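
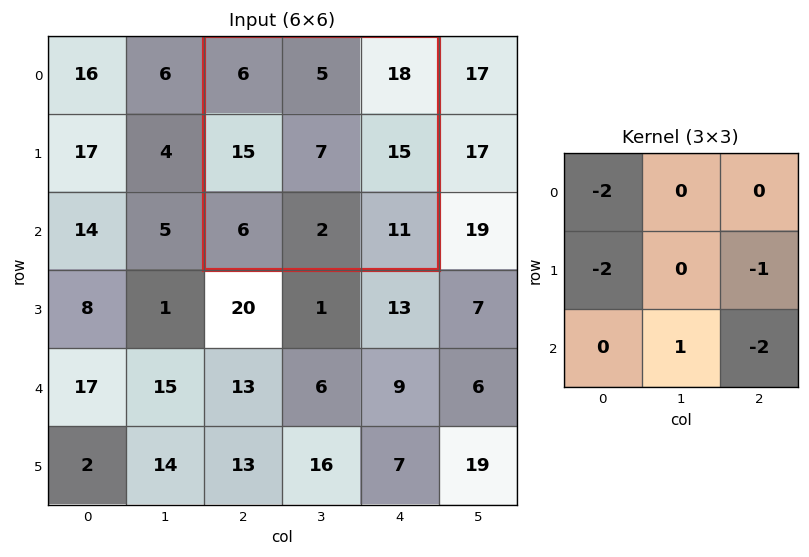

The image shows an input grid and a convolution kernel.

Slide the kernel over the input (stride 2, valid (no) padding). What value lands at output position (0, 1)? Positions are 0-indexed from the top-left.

The receptive field on the input at this output position is [6 5 18 / 15 7 15 / 6 2 11]. Elementwise product with the kernel and sum: 6·-2 + 15·-2 + 15·-1 + 2·1 + 11·-2.

-77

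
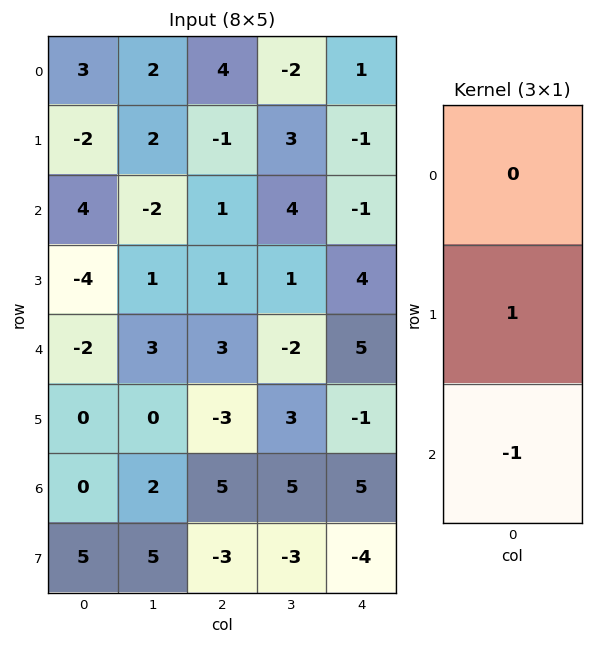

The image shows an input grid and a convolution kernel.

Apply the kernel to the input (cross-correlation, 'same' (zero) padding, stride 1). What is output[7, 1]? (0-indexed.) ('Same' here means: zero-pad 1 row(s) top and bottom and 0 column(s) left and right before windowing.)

5

The receptive field on the zero-padded input at this output position is [2 / 5 / 0]. Elementwise product with the kernel and sum: 5·1 + 0·-1.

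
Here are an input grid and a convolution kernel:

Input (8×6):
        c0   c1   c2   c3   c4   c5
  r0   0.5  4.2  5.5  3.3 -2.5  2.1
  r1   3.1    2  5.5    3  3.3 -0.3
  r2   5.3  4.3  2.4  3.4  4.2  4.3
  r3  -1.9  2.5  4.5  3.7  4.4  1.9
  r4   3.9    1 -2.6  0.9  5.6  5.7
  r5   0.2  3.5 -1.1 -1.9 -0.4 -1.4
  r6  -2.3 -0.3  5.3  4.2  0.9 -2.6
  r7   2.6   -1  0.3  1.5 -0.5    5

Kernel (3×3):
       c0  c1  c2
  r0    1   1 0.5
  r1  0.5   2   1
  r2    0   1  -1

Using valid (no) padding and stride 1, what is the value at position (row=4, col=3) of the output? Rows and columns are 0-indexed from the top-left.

9.7

The receptive field on the input at this output position is [0.9 5.6 5.7 / -1.9 -0.4 -1.4 / 4.2 0.9 -2.6]. Elementwise product with the kernel and sum: 0.9·1 + 5.6·1 + 5.7·0.5 + -1.9·0.5 + -0.4·2 + -1.4·1 + 0.9·1 + -2.6·-1.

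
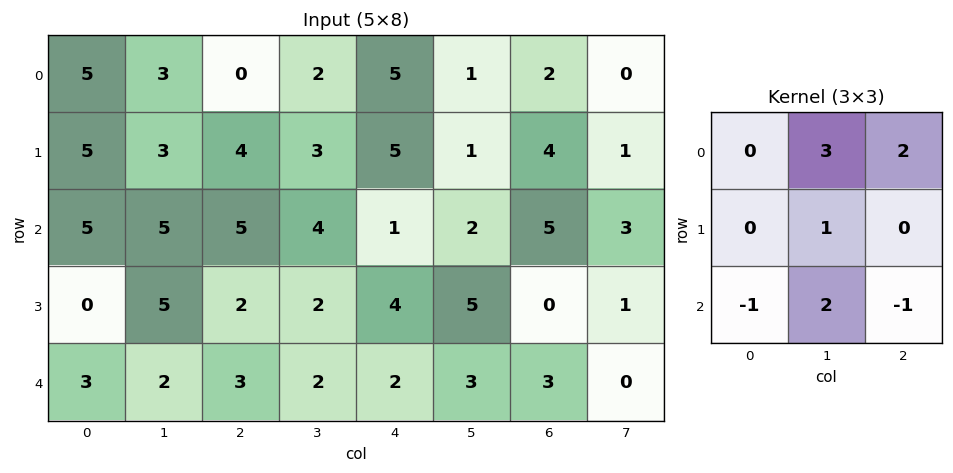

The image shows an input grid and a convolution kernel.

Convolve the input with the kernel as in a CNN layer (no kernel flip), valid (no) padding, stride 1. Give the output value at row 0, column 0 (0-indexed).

The receptive field on the input at this output position is [5 3 0 / 5 3 4 / 5 5 5]. Elementwise product with the kernel and sum: 3·3 + 0·2 + 3·1 + 5·-1 + 5·2 + 5·-1.

12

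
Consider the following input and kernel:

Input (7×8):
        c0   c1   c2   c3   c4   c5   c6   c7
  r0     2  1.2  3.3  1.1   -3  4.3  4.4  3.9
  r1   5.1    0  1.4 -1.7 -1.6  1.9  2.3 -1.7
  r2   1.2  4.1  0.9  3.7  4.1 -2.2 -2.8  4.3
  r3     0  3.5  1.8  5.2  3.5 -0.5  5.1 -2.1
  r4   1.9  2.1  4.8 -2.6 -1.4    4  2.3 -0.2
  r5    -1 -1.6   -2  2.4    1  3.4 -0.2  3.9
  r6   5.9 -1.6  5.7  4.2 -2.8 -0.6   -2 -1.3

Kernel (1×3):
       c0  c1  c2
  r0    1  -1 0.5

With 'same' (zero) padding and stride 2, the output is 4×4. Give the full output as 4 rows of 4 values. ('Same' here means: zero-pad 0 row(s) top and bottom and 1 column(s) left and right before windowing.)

Output[0,0]: The receptive field on the zero-padded input at this output position is [0 2 1.2]. Elementwise product with the kernel and sum: 0·1 + 2·-1 + 1.2·0.5.

-1.4 -1.55 6.25 1.85
0.85 5.05 -1.5 2.75
-0.85 -4 0.8 1.6
-6.7 -5.2 6.7 0.75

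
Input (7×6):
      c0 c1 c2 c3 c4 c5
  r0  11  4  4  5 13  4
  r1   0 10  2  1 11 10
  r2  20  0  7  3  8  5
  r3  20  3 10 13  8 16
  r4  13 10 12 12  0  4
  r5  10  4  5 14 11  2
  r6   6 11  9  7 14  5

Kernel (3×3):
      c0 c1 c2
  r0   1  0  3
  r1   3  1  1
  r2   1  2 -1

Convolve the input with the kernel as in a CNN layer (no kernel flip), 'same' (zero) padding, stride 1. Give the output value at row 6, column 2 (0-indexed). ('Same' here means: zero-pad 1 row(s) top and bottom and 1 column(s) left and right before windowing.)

The receptive field on the zero-padded input at this output position is [4 5 14 / 11 9 7 / 0 0 0]. Elementwise product with the kernel and sum: 4·1 + 14·3 + 11·3 + 9·1 + 7·1 + 0·1 + 0·2 + 0·-1.

95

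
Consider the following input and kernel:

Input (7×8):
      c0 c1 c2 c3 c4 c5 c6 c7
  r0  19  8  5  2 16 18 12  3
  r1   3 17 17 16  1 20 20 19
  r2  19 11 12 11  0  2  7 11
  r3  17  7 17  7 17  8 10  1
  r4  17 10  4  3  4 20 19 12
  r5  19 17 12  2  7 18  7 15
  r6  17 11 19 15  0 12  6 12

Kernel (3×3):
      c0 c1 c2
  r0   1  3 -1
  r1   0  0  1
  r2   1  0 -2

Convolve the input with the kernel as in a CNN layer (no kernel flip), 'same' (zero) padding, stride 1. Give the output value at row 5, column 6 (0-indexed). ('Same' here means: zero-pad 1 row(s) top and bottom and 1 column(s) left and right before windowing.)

68

The receptive field on the zero-padded input at this output position is [20 19 12 / 18 7 15 / 12 6 12]. Elementwise product with the kernel and sum: 20·1 + 19·3 + 12·-1 + 15·1 + 12·1 + 12·-2.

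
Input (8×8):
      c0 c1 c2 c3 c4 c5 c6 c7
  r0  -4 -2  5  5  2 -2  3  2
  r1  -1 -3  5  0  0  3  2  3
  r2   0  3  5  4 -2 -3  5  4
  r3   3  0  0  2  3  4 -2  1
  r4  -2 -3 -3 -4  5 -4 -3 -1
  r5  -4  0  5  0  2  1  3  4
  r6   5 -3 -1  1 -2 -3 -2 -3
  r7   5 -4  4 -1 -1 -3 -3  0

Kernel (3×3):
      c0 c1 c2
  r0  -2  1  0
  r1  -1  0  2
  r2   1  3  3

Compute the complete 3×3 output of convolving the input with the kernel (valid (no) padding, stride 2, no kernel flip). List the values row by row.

Output[0,0]: The receptive field on the input at this output position is [-4 -2 5 / -1 -3 5 / 0 3 5]. Elementwise product with the kernel and sum: -4·-2 + -2·1 + -1·-1 + 5·2 + 0·1 + 3·3 + 5·3.

41 1 2
-20 0 -22
8 -3 -27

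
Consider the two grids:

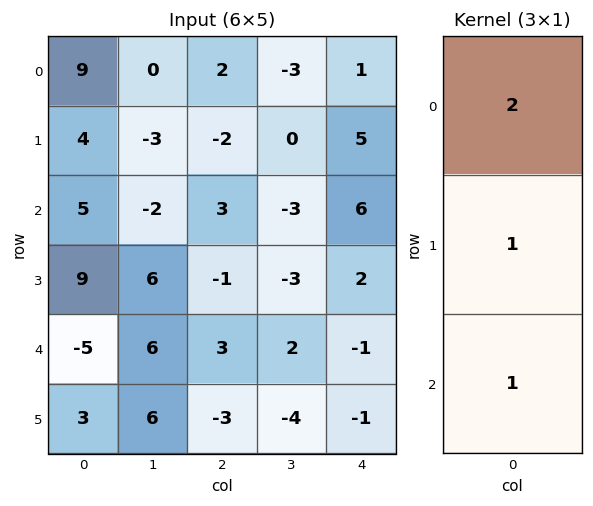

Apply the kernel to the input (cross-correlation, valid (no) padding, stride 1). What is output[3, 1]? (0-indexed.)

The receptive field on the input at this output position is [6 / 6 / 6]. Elementwise product with the kernel and sum: 6·2 + 6·1 + 6·1.

24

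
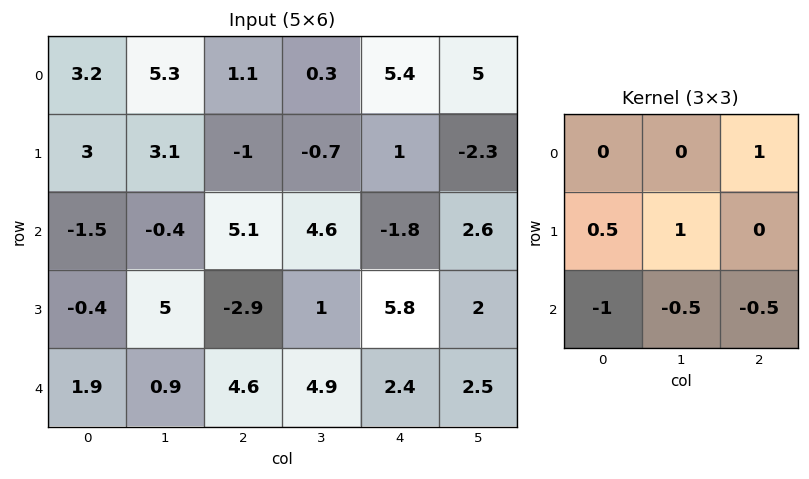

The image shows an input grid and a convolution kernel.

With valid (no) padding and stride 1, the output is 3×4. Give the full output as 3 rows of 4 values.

Output[0,0]: The receptive field on the input at this output position is [3.2 5.3 1.1 / 3 3.1 -1 / -1.5 -0.4 5.1]. Elementwise product with the kernel and sum: 1.1·1 + 3·0.5 + 3.1·1 + -1.5·-1 + -0.4·-0.5 + 5.1·-0.5.

4.85 -3.6 -2.3 0.65
-2.8 0.15 7.65 -6.7
5.25 -1.45 -10.5 1.55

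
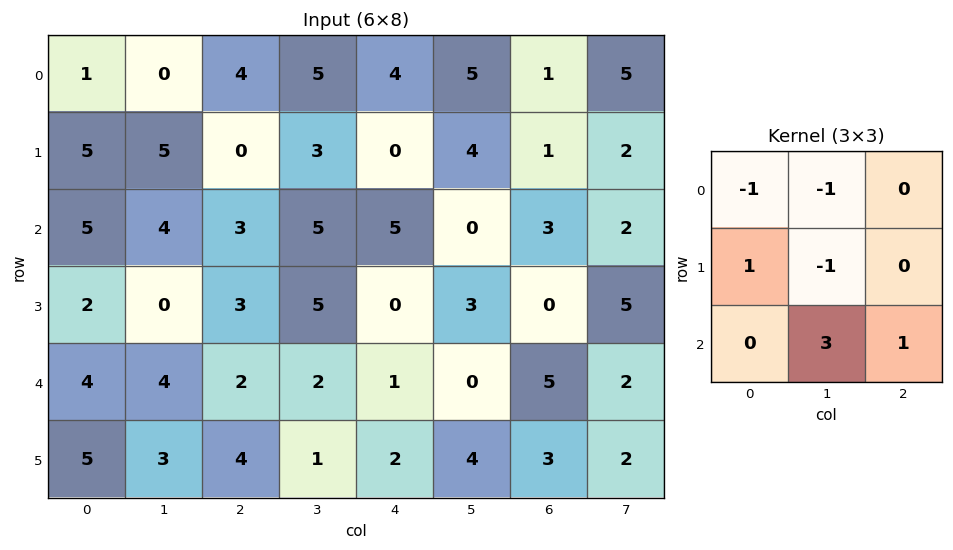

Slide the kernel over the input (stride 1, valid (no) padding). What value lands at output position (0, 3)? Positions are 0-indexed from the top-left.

9

The receptive field on the input at this output position is [5 4 5 / 3 0 4 / 5 5 0]. Elementwise product with the kernel and sum: 5·-1 + 4·-1 + 3·1 + 0·-1 + 5·3 + 0·1.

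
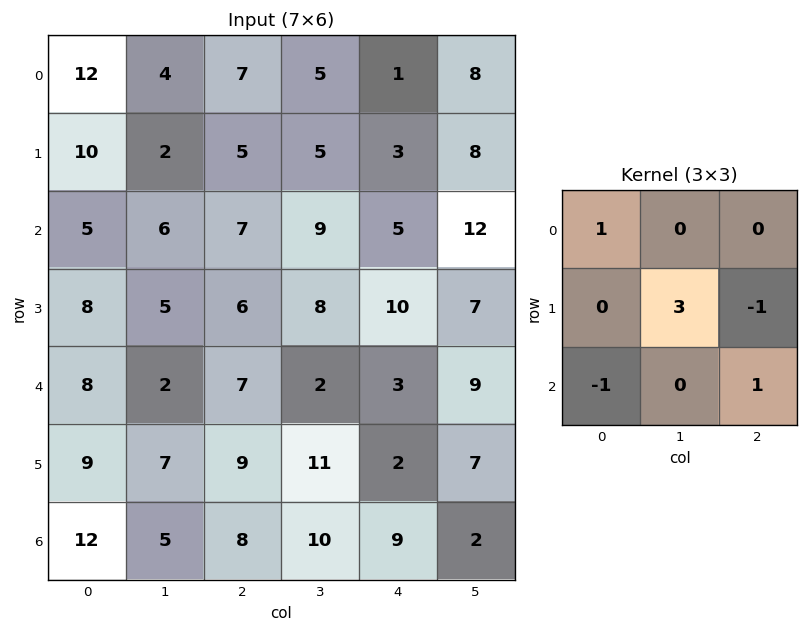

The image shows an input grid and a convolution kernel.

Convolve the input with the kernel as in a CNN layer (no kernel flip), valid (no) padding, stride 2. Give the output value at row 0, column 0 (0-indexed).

The receptive field on the input at this output position is [12 4 7 / 10 2 5 / 5 6 7]. Elementwise product with the kernel and sum: 12·1 + 2·3 + 5·-1 + 5·-1 + 7·1.

15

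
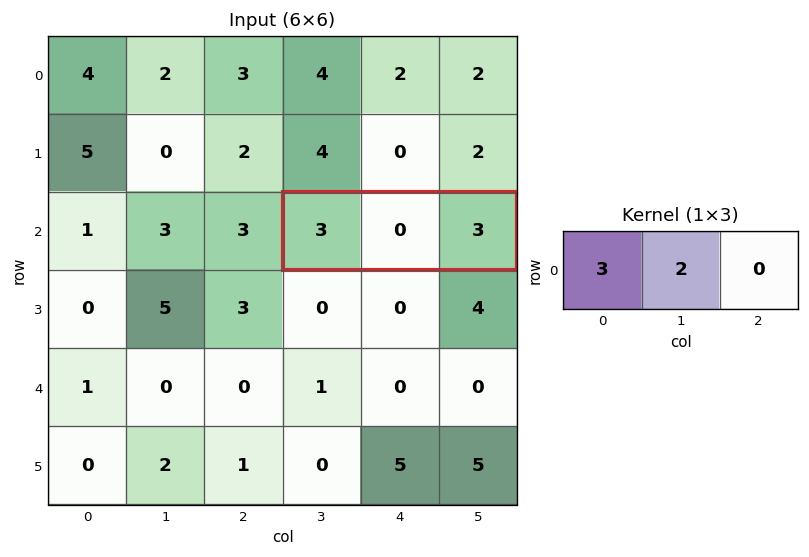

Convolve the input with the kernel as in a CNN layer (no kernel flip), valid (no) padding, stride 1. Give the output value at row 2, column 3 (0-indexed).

9

The receptive field on the input at this output position is [3 0 3]. Elementwise product with the kernel and sum: 3·3 + 0·2.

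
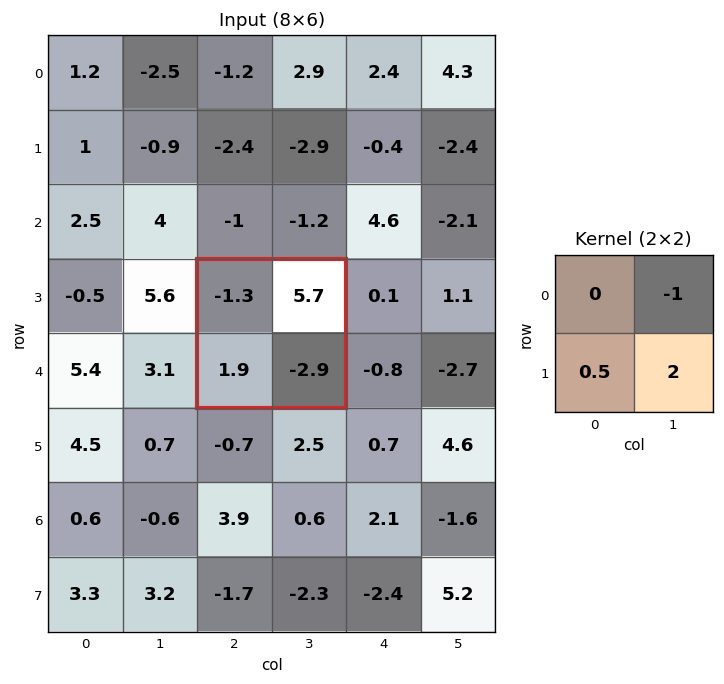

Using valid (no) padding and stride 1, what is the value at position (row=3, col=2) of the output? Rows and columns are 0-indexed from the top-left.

-10.55

The receptive field on the input at this output position is [-1.3 5.7 / 1.9 -2.9]. Elementwise product with the kernel and sum: 5.7·-1 + 1.9·0.5 + -2.9·2.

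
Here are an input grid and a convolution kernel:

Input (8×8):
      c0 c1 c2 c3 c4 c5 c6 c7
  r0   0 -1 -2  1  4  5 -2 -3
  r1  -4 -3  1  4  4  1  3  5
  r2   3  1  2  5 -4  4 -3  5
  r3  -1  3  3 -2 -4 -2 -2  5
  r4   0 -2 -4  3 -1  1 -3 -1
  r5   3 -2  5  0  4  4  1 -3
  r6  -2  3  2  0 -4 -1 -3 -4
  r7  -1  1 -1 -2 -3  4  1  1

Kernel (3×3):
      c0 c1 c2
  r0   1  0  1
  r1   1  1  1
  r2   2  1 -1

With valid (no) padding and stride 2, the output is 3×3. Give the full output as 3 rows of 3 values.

-3 24 9
12 -9 -13
-1 12 -1

Output[0,0]: The receptive field on the input at this output position is [0 -1 -2 / -4 -3 1 / 3 1 2]. Elementwise product with the kernel and sum: 0·1 + -2·1 + -4·1 + -3·1 + 1·1 + 3·2 + 1·1 + 2·-1.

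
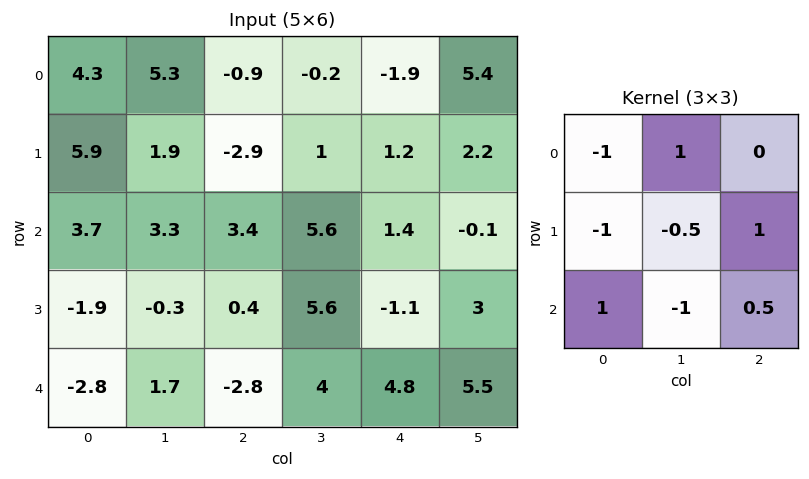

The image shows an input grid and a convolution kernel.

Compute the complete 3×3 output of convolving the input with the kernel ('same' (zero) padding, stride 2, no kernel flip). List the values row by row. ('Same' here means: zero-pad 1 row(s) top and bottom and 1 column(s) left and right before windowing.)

Output[0,0]: The receptive field on the zero-padded input at this output position is [0 0 0 / 0 4.3 5.3 / 0 5.9 1.9]. Elementwise product with the kernel and sum: 0·-1 + 0·1 + 0·-1 + 4.3·-0.5 + 5.3·1 + 0·1 + 5.9·-1 + 1.9·0.5.

-1.8 0.25 7.45
9.1 -2.1 2
1.2 4.4 -7.6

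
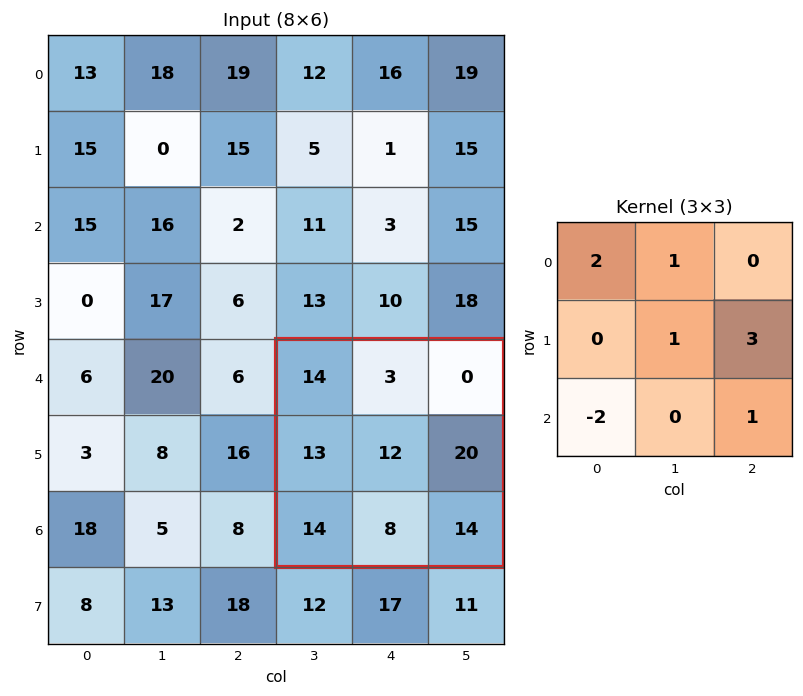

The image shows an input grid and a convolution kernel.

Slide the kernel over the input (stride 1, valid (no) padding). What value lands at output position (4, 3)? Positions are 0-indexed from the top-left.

The receptive field on the input at this output position is [14 3 0 / 13 12 20 / 14 8 14]. Elementwise product with the kernel and sum: 14·2 + 3·1 + 12·1 + 20·3 + 14·-2 + 14·1.

89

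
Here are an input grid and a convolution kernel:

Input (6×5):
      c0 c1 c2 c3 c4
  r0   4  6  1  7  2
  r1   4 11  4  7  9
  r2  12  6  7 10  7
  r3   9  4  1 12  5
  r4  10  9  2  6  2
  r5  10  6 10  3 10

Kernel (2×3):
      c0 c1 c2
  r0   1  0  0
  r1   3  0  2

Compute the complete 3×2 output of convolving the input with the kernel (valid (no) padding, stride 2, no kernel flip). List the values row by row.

24 31
41 20
60 52

Output[0,0]: The receptive field on the input at this output position is [4 6 1 / 4 11 4]. Elementwise product with the kernel and sum: 4·1 + 4·3 + 4·2.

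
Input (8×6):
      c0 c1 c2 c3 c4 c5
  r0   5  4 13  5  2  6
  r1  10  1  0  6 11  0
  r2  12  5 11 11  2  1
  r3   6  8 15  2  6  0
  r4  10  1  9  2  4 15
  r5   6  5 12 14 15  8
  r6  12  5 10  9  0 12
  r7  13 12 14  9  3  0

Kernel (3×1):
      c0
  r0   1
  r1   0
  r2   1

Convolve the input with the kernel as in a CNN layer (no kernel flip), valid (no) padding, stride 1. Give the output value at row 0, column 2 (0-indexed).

24

The receptive field on the input at this output position is [13 / 0 / 11]. Elementwise product with the kernel and sum: 13·1 + 11·1.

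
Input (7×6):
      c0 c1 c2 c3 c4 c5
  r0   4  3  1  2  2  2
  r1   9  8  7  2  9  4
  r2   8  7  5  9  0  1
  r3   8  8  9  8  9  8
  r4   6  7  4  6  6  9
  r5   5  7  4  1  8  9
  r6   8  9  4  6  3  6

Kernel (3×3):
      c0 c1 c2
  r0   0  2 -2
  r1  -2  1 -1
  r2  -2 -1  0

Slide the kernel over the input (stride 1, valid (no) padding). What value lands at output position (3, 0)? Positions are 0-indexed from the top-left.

The receptive field on the input at this output position is [8 8 9 / 6 7 4 / 5 7 4]. Elementwise product with the kernel and sum: 8·2 + 9·-2 + 6·-2 + 7·1 + 4·-1 + 5·-2 + 7·-1.

-28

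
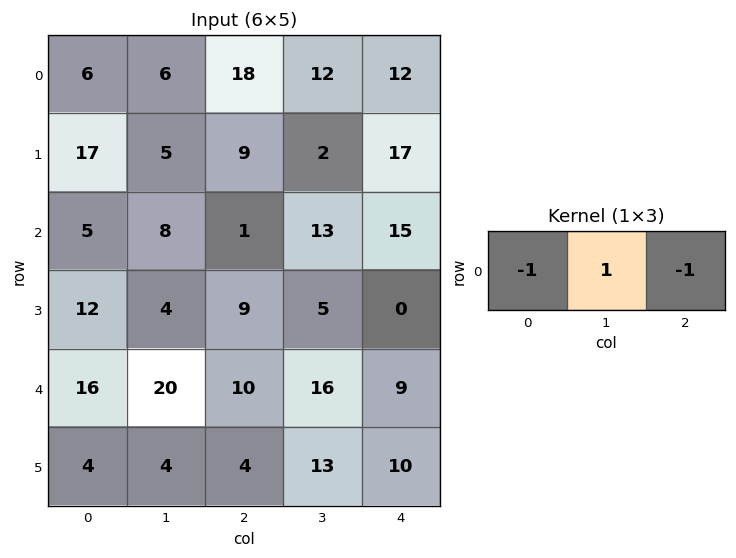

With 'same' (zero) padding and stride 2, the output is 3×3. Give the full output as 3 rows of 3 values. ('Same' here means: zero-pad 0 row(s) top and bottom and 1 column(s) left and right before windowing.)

Output[0,0]: The receptive field on the zero-padded input at this output position is [0 6 6]. Elementwise product with the kernel and sum: 0·-1 + 6·1 + 6·-1.

0 0 0
-3 -20 2
-4 -26 -7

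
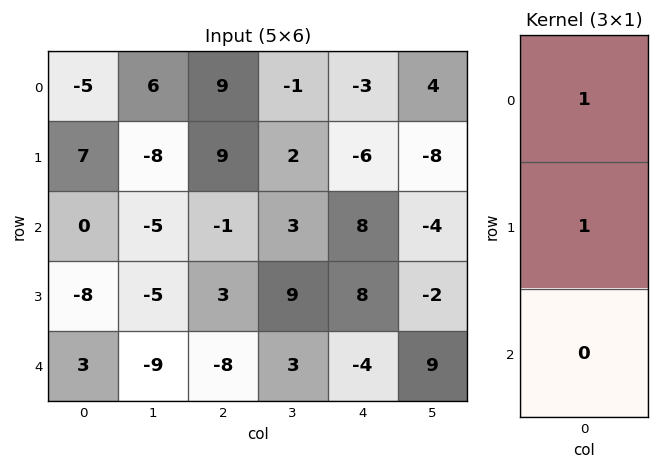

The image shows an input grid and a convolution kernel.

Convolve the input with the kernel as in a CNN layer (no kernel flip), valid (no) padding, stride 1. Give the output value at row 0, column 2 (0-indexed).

18

The receptive field on the input at this output position is [9 / 9 / -1]. Elementwise product with the kernel and sum: 9·1 + 9·1.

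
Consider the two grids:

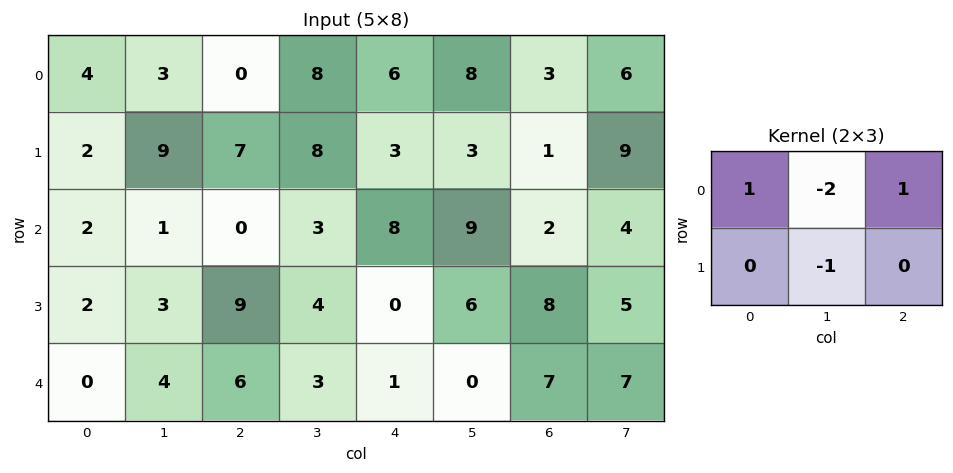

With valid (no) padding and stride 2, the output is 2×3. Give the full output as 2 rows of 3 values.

Output[0,0]: The receptive field on the input at this output position is [4 3 0 / 2 9 7]. Elementwise product with the kernel and sum: 4·1 + 3·-2 + 0·1 + 9·-1.
Output[0,1]: The receptive field on the input at this output position is [0 8 6 / 7 8 3]. Elementwise product with the kernel and sum: 0·1 + 8·-2 + 6·1 + 8·-1.

-11 -18 -10
-3 -2 -14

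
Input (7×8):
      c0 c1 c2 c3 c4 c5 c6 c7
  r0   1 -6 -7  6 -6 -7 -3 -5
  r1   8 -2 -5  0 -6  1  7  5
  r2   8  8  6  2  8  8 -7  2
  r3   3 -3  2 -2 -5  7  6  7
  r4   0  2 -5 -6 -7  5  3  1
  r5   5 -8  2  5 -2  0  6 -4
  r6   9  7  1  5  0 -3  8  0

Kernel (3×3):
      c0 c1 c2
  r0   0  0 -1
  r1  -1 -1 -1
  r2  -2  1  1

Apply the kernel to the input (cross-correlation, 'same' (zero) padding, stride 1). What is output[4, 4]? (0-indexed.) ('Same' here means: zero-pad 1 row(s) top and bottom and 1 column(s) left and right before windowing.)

-11

The receptive field on the zero-padded input at this output position is [-2 -5 7 / -6 -7 5 / 5 -2 0]. Elementwise product with the kernel and sum: 7·-1 + -6·-1 + -7·-1 + 5·-1 + 5·-2 + -2·1 + 0·1.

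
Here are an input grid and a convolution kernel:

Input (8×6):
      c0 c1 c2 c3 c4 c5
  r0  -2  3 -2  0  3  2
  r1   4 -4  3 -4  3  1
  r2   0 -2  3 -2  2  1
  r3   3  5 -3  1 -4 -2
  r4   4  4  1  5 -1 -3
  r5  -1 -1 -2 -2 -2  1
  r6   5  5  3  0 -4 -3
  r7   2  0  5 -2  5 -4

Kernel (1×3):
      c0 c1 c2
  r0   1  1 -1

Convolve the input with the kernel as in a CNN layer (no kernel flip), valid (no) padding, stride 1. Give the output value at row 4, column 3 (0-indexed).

7

The receptive field on the input at this output position is [5 -1 -3]. Elementwise product with the kernel and sum: 5·1 + -1·1 + -3·-1.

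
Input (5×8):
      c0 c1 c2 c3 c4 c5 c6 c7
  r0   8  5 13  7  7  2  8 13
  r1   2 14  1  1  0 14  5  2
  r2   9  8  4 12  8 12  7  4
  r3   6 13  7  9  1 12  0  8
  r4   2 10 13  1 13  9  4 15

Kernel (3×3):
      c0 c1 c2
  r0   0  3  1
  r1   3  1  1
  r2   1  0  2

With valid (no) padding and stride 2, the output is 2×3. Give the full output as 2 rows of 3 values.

Output[0,0]: The receptive field on the input at this output position is [8 5 13 / 2 14 1 / 9 8 4]. Elementwise product with the kernel and sum: 5·3 + 13·1 + 2·3 + 14·1 + 1·1 + 9·1 + 4·2.

66 52 55
94 114 79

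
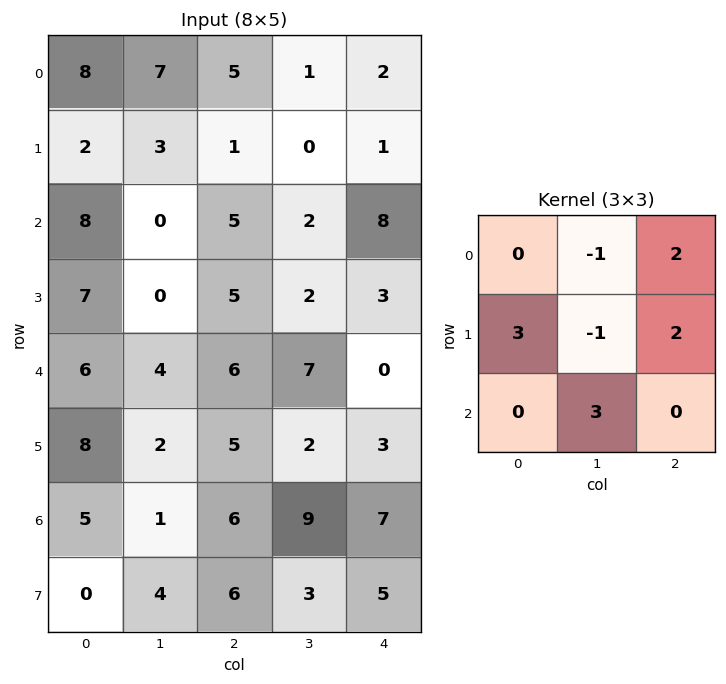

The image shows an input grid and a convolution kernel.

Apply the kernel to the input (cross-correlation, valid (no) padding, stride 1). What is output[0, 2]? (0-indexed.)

14

The receptive field on the input at this output position is [5 1 2 / 1 0 1 / 5 2 8]. Elementwise product with the kernel and sum: 1·-1 + 2·2 + 1·3 + 0·-1 + 1·2 + 2·3.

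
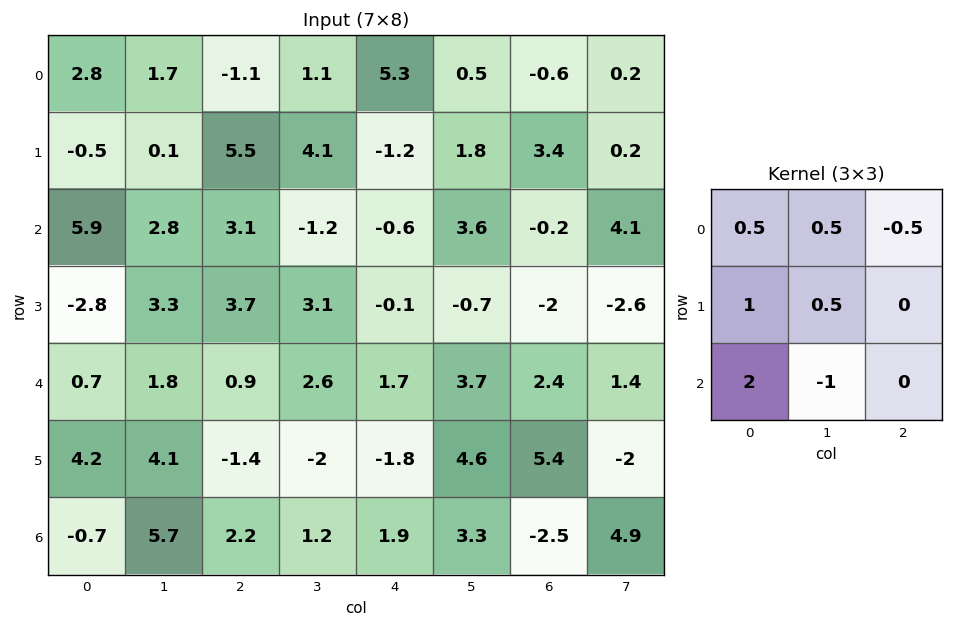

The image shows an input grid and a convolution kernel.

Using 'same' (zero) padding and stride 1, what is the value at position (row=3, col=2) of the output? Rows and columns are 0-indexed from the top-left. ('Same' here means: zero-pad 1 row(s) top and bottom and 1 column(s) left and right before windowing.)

The receptive field on the zero-padded input at this output position is [2.8 3.1 -1.2 / 3.3 3.7 3.1 / 1.8 0.9 2.6]. Elementwise product with the kernel and sum: 2.8·0.5 + 3.1·0.5 + -1.2·-0.5 + 3.3·1 + 3.7·0.5 + 1.8·2 + 0.9·-1.

11.4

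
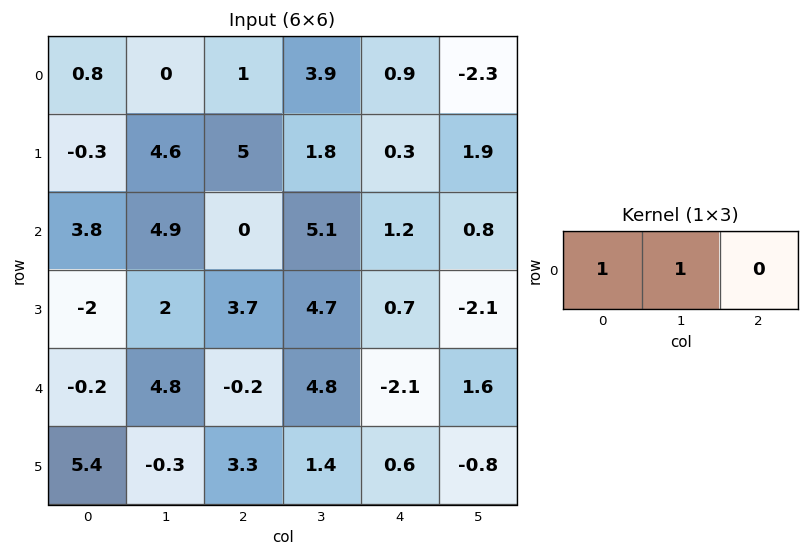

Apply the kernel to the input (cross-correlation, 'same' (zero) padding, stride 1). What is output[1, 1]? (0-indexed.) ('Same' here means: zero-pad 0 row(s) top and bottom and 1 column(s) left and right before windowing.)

The receptive field on the zero-padded input at this output position is [-0.3 4.6 5]. Elementwise product with the kernel and sum: -0.3·1 + 4.6·1.

4.3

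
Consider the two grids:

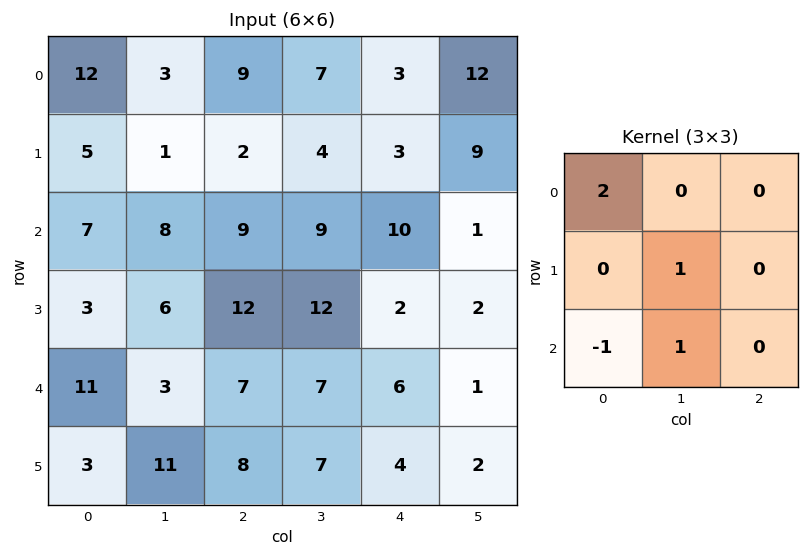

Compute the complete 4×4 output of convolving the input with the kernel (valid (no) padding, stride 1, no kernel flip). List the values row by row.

Output[0,0]: The receptive field on the input at this output position is [12 3 9 / 5 1 2 / 7 8 9]. Elementwise product with the kernel and sum: 12·2 + 1·1 + 7·-1 + 8·1.
Output[0,1]: The receptive field on the input at this output position is [3 9 7 / 1 2 4 / 8 9 9]. Elementwise product with the kernel and sum: 3·2 + 2·1 + 8·-1 + 9·1.

26 9 22 18
21 17 13 8
12 32 30 19
17 16 30 27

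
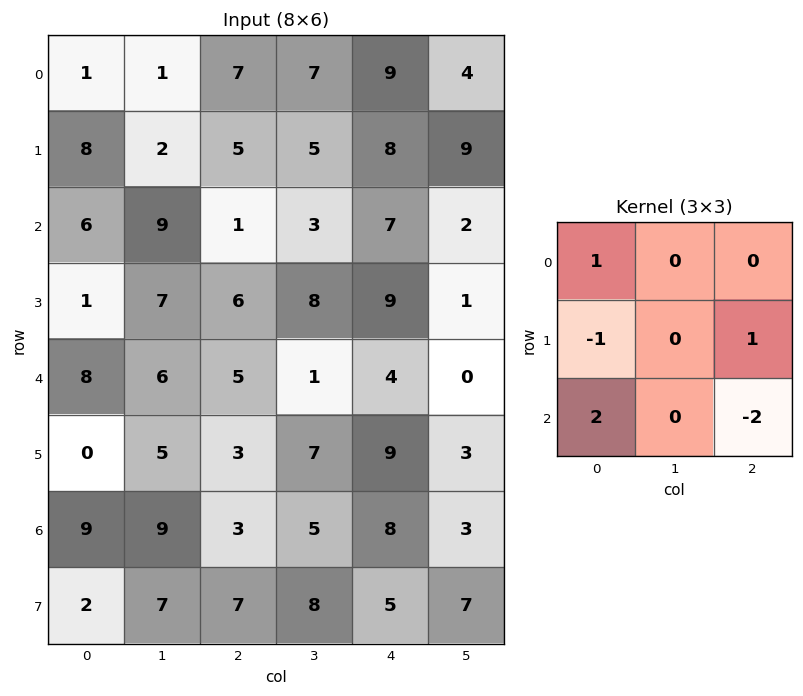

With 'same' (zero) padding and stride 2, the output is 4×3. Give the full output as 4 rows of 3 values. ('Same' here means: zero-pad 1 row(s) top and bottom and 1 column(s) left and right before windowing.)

Output[0,0]: The receptive field on the zero-padded input at this output position is [0 0 0 / 0 1 1 / 0 8 2]. Elementwise product with the kernel and sum: 0·1 + 0·-1 + 1·1 + 0·2 + 2·-2.
Output[0,1]: The receptive field on the zero-padded input at this output position is [0 0 0 / 1 7 7 / 2 5 5]. Elementwise product with the kernel and sum: 0·1 + 1·-1 + 7·1 + 2·2 + 5·-2.

-3 0 -11
-5 -6 18
-4 -2 15
-5 -1 7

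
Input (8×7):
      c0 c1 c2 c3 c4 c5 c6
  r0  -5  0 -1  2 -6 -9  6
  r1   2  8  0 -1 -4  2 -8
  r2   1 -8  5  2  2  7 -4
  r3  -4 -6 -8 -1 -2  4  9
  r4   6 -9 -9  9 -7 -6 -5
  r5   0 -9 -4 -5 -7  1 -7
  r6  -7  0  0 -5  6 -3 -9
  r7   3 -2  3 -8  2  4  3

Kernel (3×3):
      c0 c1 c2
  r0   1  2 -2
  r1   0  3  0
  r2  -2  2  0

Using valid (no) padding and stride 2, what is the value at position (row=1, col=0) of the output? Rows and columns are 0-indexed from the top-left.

-73

The receptive field on the input at this output position is [1 -8 5 / -4 -6 -8 / 6 -9 -9]. Elementwise product with the kernel and sum: 1·1 + -8·2 + 5·-2 + -6·3 + 6·-2 + -9·2.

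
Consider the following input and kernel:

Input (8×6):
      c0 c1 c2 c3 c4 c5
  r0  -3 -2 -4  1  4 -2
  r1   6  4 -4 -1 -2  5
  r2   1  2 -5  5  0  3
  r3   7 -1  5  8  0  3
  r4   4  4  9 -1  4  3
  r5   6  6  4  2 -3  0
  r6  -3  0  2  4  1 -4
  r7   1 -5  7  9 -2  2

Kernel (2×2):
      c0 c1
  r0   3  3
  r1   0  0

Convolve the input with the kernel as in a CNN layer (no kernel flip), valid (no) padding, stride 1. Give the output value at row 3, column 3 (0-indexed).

The receptive field on the input at this output position is [8 0 / -1 4]. Elementwise product with the kernel and sum: 8·3 + 0·3.

24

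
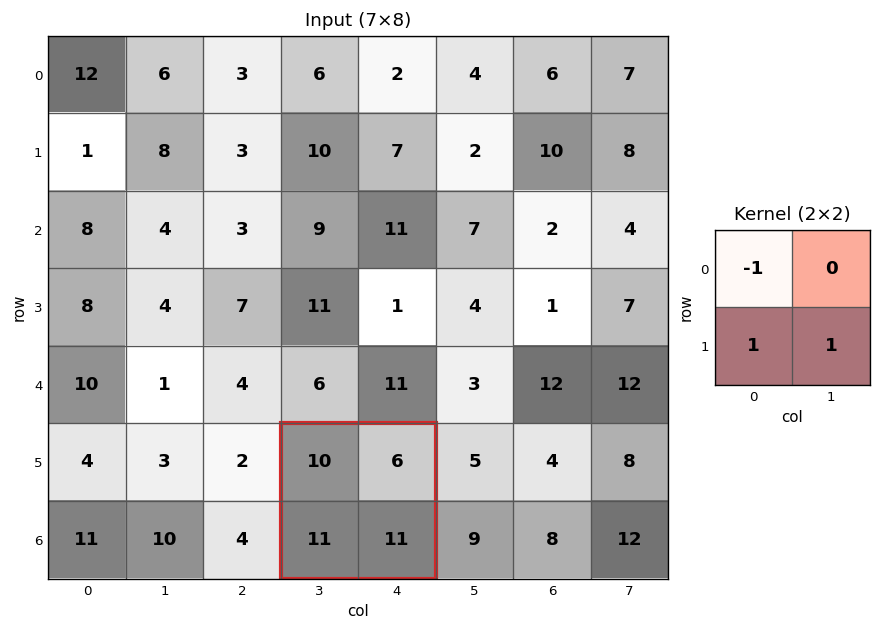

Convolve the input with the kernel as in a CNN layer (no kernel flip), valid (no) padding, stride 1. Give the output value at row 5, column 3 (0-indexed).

The receptive field on the input at this output position is [10 6 / 11 11]. Elementwise product with the kernel and sum: 10·-1 + 11·1 + 11·1.

12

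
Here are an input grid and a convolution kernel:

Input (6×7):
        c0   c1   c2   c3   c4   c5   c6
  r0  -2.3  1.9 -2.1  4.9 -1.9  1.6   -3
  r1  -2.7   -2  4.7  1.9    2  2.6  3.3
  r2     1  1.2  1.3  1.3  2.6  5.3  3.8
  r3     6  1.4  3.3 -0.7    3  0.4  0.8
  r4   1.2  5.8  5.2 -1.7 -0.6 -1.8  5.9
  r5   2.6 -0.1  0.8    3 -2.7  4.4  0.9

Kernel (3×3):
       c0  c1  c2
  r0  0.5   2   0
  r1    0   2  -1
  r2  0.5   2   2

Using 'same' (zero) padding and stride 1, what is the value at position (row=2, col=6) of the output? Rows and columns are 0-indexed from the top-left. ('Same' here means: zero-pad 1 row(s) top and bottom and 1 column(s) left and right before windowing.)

The receptive field on the zero-padded input at this output position is [2.6 3.3 0 / 5.3 3.8 0 / 0.4 0.8 0]. Elementwise product with the kernel and sum: 2.6·0.5 + 3.3·2 + 3.8·2 + 0·-1 + 0.4·0.5 + 0.8·2 + 0·2.

17.3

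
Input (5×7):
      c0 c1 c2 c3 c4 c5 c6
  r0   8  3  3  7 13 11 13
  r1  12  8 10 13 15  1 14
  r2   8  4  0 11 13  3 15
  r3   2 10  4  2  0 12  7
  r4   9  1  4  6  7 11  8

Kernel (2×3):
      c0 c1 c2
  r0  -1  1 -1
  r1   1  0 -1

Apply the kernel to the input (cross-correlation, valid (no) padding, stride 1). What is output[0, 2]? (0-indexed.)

-14

The receptive field on the input at this output position is [3 7 13 / 10 13 15]. Elementwise product with the kernel and sum: 3·-1 + 7·1 + 13·-1 + 10·1 + 15·-1.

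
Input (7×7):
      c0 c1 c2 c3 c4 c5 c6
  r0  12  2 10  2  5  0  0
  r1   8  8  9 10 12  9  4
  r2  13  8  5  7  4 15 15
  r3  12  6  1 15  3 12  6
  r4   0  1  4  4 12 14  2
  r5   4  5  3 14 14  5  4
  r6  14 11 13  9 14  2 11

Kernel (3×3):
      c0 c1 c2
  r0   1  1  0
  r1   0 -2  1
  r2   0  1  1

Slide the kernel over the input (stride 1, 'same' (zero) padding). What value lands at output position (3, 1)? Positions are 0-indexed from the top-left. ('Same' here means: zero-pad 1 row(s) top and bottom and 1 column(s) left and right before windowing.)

15

The receptive field on the zero-padded input at this output position is [13 8 5 / 12 6 1 / 0 1 4]. Elementwise product with the kernel and sum: 13·1 + 8·1 + 6·-2 + 1·1 + 1·1 + 4·1.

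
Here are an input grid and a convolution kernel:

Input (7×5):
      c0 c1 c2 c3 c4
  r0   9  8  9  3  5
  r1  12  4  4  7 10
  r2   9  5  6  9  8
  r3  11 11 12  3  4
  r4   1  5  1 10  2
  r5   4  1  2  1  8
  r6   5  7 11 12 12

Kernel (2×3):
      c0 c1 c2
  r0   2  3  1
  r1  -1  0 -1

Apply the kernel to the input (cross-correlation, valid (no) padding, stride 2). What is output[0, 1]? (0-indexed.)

The receptive field on the input at this output position is [9 3 5 / 4 7 10]. Elementwise product with the kernel and sum: 9·2 + 3·3 + 5·1 + 4·-1 + 10·-1.

18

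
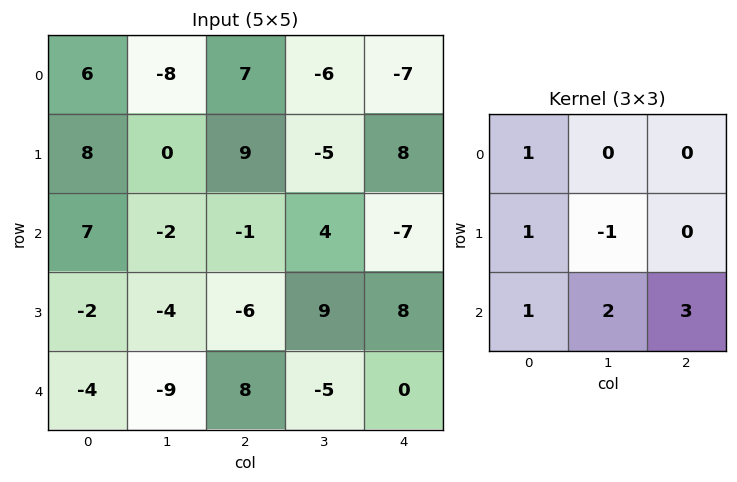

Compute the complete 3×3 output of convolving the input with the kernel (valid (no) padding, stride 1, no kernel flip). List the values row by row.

Output[0,0]: The receptive field on the input at this output position is [6 -8 7 / 8 0 9 / 7 -2 -1]. Elementwise product with the kernel and sum: 6·1 + 8·1 + 0·-1 + 7·1 + -2·2 + -1·3.
Output[0,1]: The receptive field on the input at this output position is [-8 7 -6 / 0 9 -5 / -2 -1 4]. Elementwise product with the kernel and sum: -8·1 + 0·1 + 9·-1 + -2·1 + -1·2 + 4·3.

14 -9 7
-11 10 40
11 -8 -18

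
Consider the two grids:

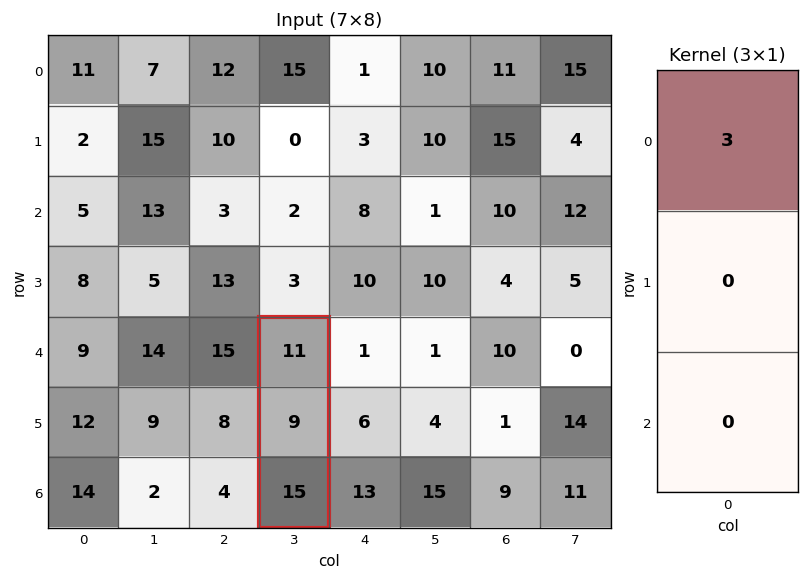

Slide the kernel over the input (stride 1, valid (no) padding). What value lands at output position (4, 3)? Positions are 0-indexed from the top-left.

The receptive field on the input at this output position is [11 / 9 / 15]. Elementwise product with the kernel and sum: 11·3.

33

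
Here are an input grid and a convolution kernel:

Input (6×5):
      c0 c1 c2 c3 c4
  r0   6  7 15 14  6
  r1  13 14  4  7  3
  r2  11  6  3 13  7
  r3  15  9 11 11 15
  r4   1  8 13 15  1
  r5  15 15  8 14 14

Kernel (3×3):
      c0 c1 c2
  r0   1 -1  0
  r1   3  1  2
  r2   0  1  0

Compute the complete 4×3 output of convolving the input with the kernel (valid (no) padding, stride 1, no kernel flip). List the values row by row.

66 55 39
53 68 44
89 76 79
58 73 70

Output[0,0]: The receptive field on the input at this output position is [6 7 15 / 13 14 4 / 11 6 3]. Elementwise product with the kernel and sum: 6·1 + 7·-1 + 13·3 + 14·1 + 4·2 + 6·1.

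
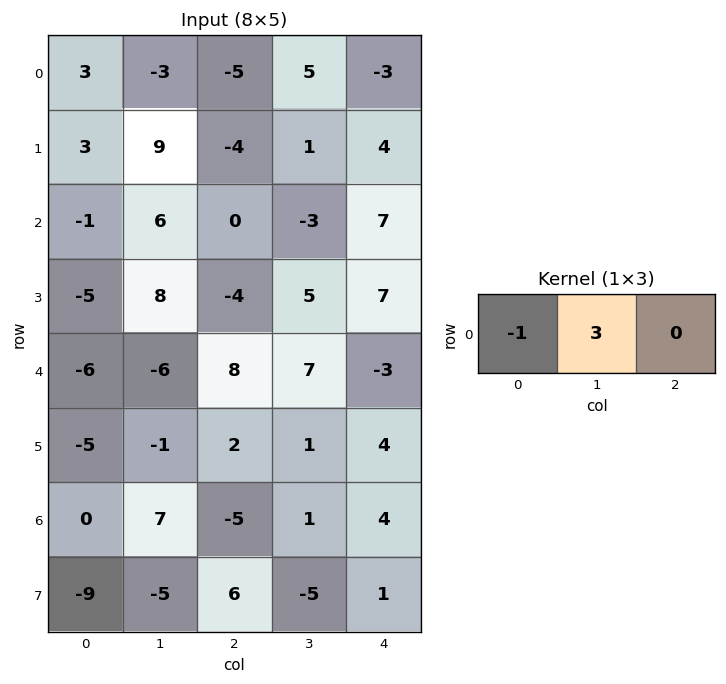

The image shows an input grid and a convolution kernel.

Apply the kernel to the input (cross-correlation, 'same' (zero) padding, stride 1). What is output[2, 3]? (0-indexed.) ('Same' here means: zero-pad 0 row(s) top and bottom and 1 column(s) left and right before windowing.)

-9

The receptive field on the zero-padded input at this output position is [0 -3 7]. Elementwise product with the kernel and sum: 0·-1 + -3·3.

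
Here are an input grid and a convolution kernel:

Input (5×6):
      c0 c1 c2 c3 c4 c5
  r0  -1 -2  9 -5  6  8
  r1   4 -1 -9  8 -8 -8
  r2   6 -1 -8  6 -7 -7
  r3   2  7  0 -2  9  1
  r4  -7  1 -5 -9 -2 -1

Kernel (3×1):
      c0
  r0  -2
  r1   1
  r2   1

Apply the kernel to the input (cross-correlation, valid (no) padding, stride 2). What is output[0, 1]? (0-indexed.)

-35

The receptive field on the input at this output position is [9 / -9 / -8]. Elementwise product with the kernel and sum: 9·-2 + -9·1 + -8·1.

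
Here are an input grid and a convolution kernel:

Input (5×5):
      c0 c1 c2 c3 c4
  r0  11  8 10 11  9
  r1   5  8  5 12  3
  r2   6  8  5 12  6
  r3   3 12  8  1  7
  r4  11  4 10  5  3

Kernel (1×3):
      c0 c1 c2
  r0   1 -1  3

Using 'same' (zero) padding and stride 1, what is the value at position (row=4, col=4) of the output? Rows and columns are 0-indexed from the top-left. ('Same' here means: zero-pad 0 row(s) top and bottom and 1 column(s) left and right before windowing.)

2

The receptive field on the zero-padded input at this output position is [5 3 0]. Elementwise product with the kernel and sum: 5·1 + 3·-1 + 0·3.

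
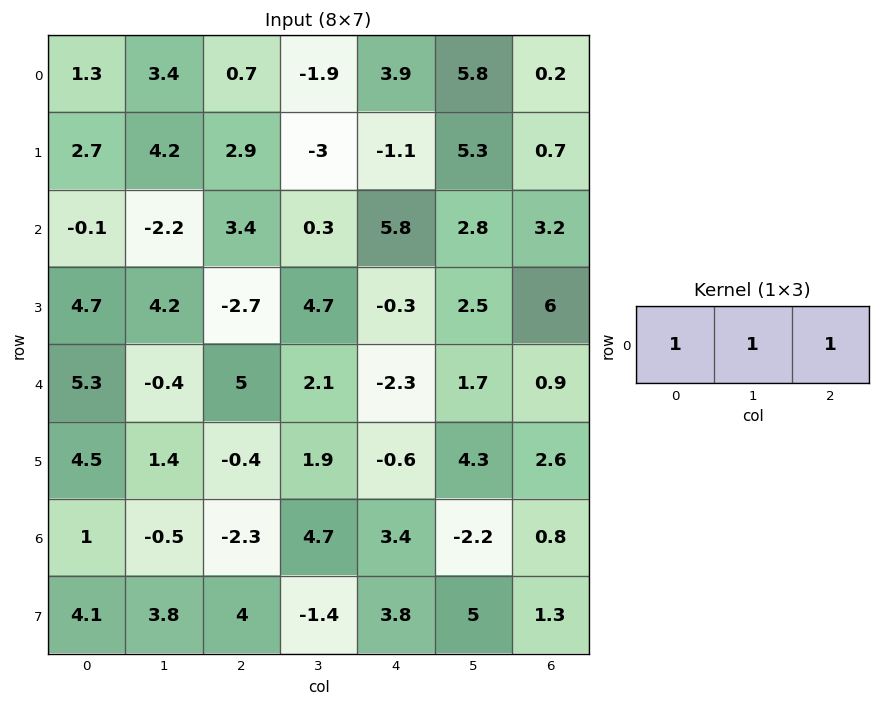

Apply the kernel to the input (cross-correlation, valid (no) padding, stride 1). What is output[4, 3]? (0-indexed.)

The receptive field on the input at this output position is [2.1 -2.3 1.7]. Elementwise product with the kernel and sum: 2.1·1 + -2.3·1 + 1.7·1.

1.5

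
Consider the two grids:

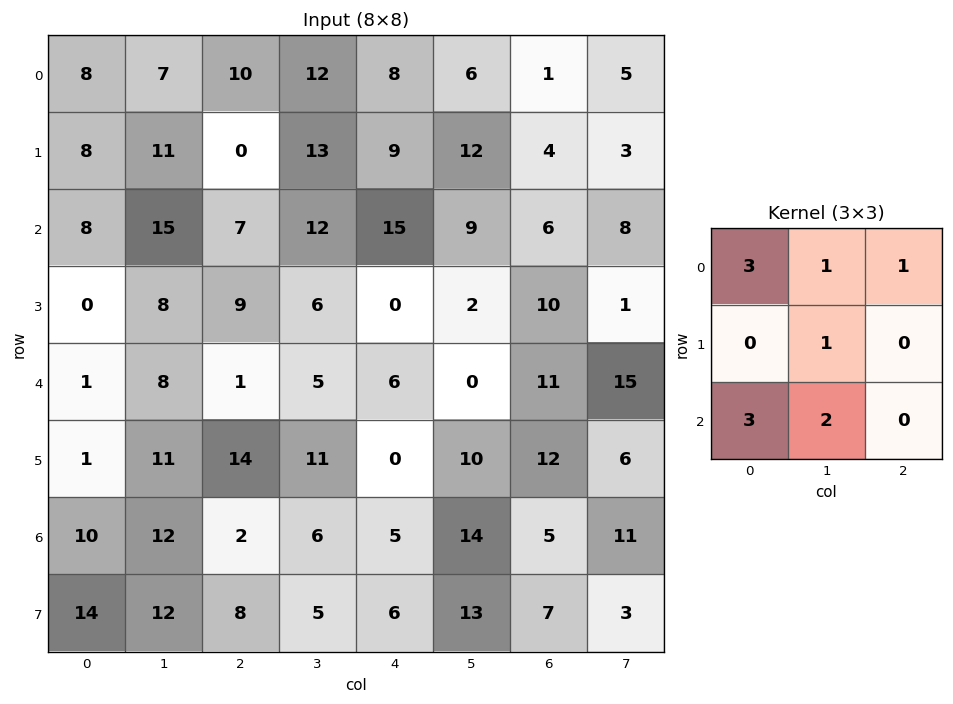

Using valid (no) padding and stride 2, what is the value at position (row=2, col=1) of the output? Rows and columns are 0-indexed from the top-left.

The receptive field on the input at this output position is [1 5 6 / 14 11 0 / 2 6 5]. Elementwise product with the kernel and sum: 1·3 + 5·1 + 6·1 + 11·1 + 2·3 + 6·2.

43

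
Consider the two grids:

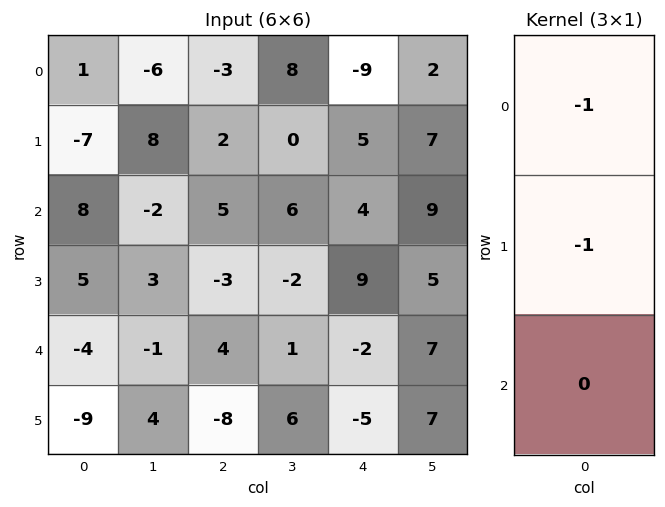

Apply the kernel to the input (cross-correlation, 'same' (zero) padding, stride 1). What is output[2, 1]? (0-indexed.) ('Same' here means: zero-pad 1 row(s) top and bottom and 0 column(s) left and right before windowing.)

The receptive field on the zero-padded input at this output position is [8 / -2 / 3]. Elementwise product with the kernel and sum: 8·-1 + -2·-1.

-6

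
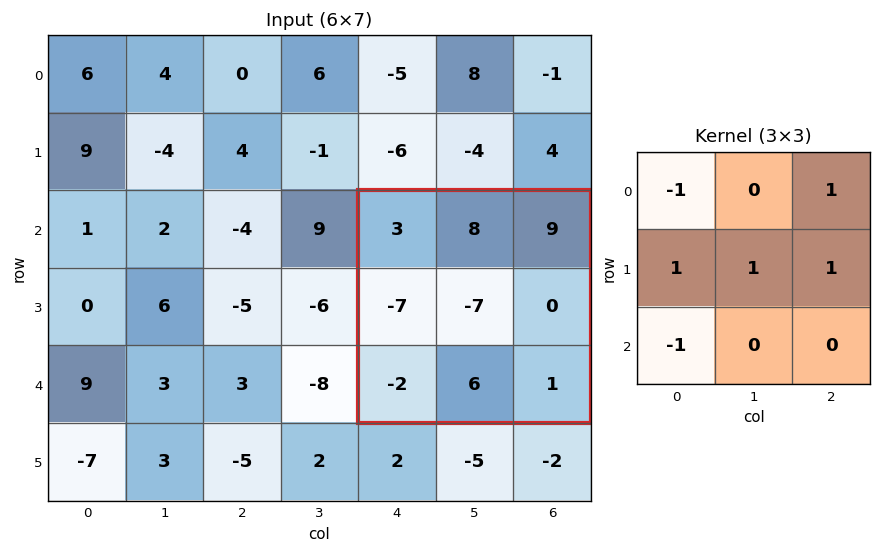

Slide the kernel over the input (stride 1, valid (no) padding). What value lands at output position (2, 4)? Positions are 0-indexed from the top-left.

The receptive field on the input at this output position is [3 8 9 / -7 -7 0 / -2 6 1]. Elementwise product with the kernel and sum: 3·-1 + 9·1 + -7·1 + -7·1 + 0·1 + -2·-1.

-6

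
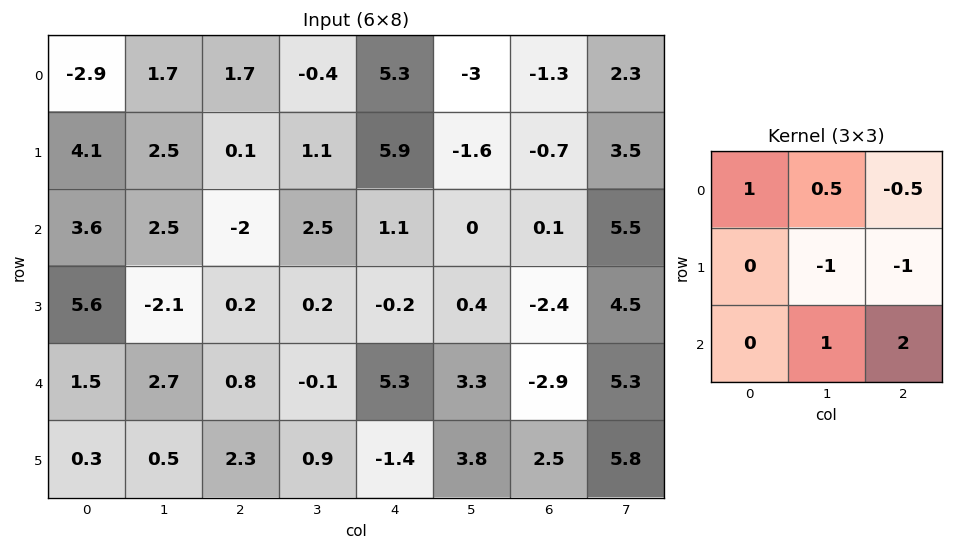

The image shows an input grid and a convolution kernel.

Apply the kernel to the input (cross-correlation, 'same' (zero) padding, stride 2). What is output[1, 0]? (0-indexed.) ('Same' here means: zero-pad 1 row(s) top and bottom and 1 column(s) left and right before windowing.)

The receptive field on the zero-padded input at this output position is [0 4.1 2.5 / 0 3.6 2.5 / 0 5.6 -2.1]. Elementwise product with the kernel and sum: 0·1 + 4.1·0.5 + 2.5·-0.5 + 3.6·-1 + 2.5·-1 + 5.6·1 + -2.1·2.

-3.9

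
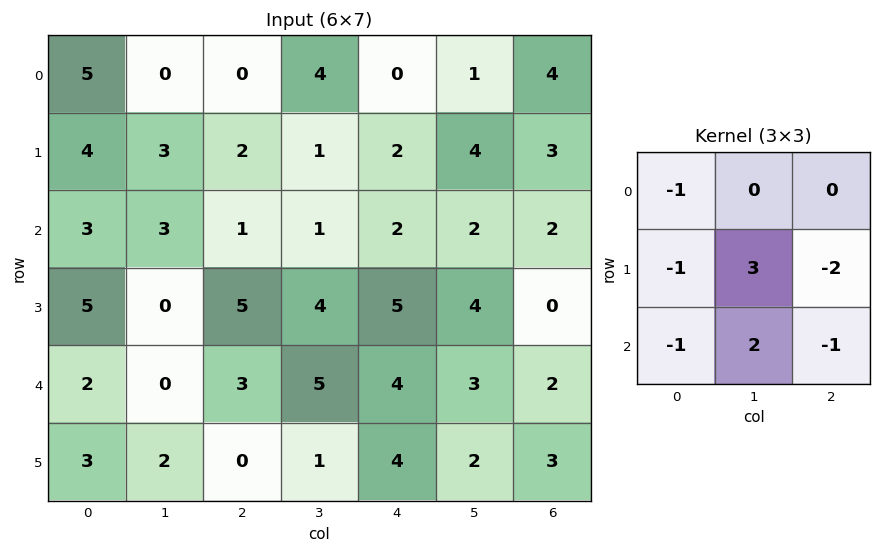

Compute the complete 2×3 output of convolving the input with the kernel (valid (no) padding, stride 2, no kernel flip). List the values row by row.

Output[0,0]: The receptive field on the input at this output position is [5 0 0 / 4 3 2 / 3 3 1]. Elementwise product with the kernel and sum: 5·-1 + 4·-1 + 3·3 + 2·-2 + 3·-1 + 3·2 + 1·-1.

-2 -4 4
-23 -1 5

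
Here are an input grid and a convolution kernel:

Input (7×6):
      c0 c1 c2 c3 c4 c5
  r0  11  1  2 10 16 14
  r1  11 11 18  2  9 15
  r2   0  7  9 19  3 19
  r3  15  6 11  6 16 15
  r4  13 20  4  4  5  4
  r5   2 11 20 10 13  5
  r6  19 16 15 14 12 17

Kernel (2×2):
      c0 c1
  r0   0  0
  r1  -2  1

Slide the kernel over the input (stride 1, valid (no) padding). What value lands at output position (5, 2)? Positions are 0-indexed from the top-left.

-16

The receptive field on the input at this output position is [20 10 / 15 14]. Elementwise product with the kernel and sum: 15·-2 + 14·1.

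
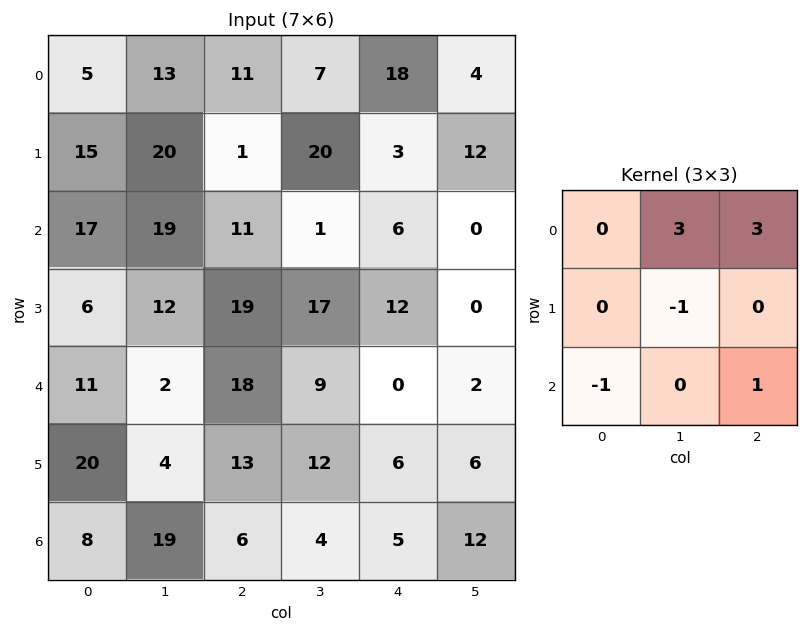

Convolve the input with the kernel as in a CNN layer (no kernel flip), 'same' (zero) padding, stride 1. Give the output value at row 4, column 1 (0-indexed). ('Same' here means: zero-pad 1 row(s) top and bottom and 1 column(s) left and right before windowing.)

The receptive field on the zero-padded input at this output position is [6 12 19 / 11 2 18 / 20 4 13]. Elementwise product with the kernel and sum: 12·3 + 19·3 + 2·-1 + 20·-1 + 13·1.

84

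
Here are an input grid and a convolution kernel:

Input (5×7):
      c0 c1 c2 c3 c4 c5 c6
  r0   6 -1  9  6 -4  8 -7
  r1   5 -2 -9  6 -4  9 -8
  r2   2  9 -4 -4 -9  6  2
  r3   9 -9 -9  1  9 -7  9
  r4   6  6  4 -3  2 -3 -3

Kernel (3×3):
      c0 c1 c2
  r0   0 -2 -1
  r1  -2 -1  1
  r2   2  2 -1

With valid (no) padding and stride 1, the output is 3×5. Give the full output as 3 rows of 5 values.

Output[0,0]: The receptive field on the input at this output position is [6 -1 9 / 5 -2 -9 / 2 9 -4]. Elementwise product with the kernel and sum: -1·-2 + 9·-1 + 5·-2 + -2·-1 + -9·1 + 2·2 + 9·2 + -4·-1.

2 9 -7 -31 -26
5 -43 -30 49 -1
-12 63 43 -5 -15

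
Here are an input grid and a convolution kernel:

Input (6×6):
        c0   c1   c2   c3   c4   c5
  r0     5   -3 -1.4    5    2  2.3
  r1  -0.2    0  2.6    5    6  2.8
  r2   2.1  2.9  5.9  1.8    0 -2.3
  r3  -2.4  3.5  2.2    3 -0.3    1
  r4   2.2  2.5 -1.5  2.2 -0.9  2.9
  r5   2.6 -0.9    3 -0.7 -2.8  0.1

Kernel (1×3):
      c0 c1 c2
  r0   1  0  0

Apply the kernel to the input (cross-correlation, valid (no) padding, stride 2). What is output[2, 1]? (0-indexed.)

The receptive field on the input at this output position is [-1.5 2.2 -0.9]. Elementwise product with the kernel and sum: -1.5·1.

-1.5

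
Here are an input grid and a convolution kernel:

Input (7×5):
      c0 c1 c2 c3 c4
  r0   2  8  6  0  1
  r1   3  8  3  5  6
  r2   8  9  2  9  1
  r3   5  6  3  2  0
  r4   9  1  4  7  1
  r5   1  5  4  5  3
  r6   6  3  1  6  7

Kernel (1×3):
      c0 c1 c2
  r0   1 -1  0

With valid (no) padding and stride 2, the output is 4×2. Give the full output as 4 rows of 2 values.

-6 6
-1 -7
8 -3
3 -5

Output[0,0]: The receptive field on the input at this output position is [2 8 6]. Elementwise product with the kernel and sum: 2·1 + 8·-1.
Output[0,1]: The receptive field on the input at this output position is [6 0 1]. Elementwise product with the kernel and sum: 6·1 + 0·-1.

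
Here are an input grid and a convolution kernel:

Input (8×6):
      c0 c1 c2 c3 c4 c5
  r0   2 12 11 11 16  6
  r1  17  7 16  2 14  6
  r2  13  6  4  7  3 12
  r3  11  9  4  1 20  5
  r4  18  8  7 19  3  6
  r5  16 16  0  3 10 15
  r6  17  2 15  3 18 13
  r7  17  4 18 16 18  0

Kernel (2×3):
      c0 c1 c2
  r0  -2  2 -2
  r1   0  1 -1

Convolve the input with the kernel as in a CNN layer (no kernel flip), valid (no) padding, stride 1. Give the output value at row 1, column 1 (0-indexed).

The receptive field on the input at this output position is [7 16 2 / 6 4 7]. Elementwise product with the kernel and sum: 7·-2 + 16·2 + 2·-2 + 4·1 + 7·-1.

11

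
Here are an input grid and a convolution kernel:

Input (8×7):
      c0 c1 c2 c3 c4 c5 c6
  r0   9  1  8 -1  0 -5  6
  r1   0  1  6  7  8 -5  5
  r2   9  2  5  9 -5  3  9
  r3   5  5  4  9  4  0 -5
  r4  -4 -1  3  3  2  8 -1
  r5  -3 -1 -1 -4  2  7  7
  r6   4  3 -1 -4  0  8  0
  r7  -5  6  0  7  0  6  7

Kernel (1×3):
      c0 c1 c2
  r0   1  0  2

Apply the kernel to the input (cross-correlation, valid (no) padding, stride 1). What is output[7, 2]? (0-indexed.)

The receptive field on the input at this output position is [0 7 0]. Elementwise product with the kernel and sum: 0·1 + 0·2.

0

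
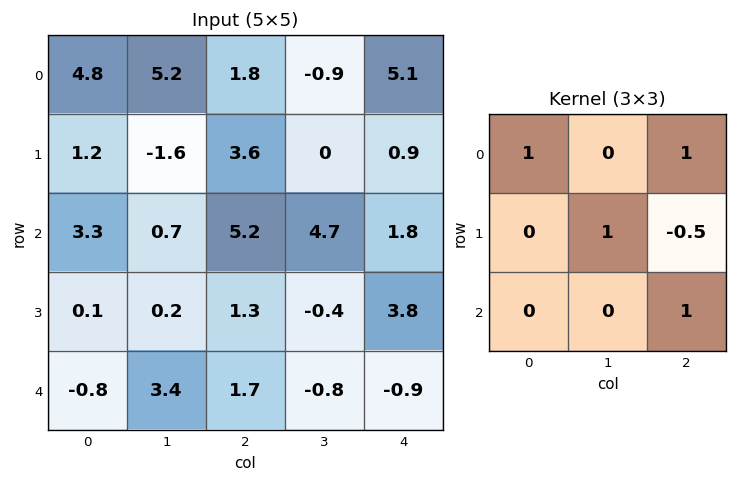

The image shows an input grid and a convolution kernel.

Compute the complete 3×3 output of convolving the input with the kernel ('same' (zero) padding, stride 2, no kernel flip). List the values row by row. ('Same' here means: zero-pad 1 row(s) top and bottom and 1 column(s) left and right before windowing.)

0.6 2.25 5.1
1.55 0.85 1.8
-2.3 1.9 -1.3

Output[0,0]: The receptive field on the zero-padded input at this output position is [0 0 0 / 0 4.8 5.2 / 0 1.2 -1.6]. Elementwise product with the kernel and sum: 0·1 + 0·1 + 4.8·1 + 5.2·-0.5 + -1.6·1.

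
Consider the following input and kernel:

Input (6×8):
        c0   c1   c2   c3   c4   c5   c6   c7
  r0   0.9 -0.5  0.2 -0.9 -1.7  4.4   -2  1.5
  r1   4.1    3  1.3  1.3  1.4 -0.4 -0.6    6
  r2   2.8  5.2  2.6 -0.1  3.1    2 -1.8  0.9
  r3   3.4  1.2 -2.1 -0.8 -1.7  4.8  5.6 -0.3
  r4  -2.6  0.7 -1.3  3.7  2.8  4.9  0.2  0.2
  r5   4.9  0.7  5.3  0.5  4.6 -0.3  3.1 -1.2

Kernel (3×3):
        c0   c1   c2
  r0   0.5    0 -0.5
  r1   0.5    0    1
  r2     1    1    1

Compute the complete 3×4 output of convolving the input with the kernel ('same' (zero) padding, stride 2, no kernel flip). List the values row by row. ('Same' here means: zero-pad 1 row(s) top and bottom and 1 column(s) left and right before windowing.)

6.6 4.45 6.25 8.7
8.3 1.65 5.1 8.8
5.7 11.55 8.75 6.8

Output[0,0]: The receptive field on the zero-padded input at this output position is [0 0 0 / 0 0.9 -0.5 / 0 4.1 3]. Elementwise product with the kernel and sum: 0·0.5 + 0·-0.5 + 0·0.5 + -0.5·1 + 0·1 + 4.1·1 + 3·1.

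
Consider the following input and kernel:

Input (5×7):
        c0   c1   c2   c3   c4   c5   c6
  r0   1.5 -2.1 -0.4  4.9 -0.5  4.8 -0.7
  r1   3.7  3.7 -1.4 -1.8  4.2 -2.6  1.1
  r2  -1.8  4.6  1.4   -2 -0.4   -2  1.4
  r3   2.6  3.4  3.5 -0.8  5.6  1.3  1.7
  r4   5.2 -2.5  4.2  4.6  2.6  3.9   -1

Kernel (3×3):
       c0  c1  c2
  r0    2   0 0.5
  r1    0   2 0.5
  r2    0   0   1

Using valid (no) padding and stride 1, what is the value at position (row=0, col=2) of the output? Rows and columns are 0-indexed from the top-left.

-2.95

The receptive field on the input at this output position is [-0.4 4.9 -0.5 / -1.4 -1.8 4.2 / 1.4 -2 -0.4]. Elementwise product with the kernel and sum: -0.4·2 + -0.5·0.5 + -1.8·2 + 4.2·0.5 + -0.4·1.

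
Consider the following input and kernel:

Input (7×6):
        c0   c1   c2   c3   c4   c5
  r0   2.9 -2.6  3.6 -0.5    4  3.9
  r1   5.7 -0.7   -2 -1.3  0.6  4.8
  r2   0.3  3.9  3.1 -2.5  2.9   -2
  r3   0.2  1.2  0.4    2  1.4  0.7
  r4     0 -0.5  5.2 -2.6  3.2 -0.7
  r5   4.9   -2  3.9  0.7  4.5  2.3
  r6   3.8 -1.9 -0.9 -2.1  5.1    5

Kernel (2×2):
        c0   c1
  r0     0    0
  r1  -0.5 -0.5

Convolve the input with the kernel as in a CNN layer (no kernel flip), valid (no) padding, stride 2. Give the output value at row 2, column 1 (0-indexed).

-2.3

The receptive field on the input at this output position is [5.2 -2.6 / 3.9 0.7]. Elementwise product with the kernel and sum: 3.9·-0.5 + 0.7·-0.5.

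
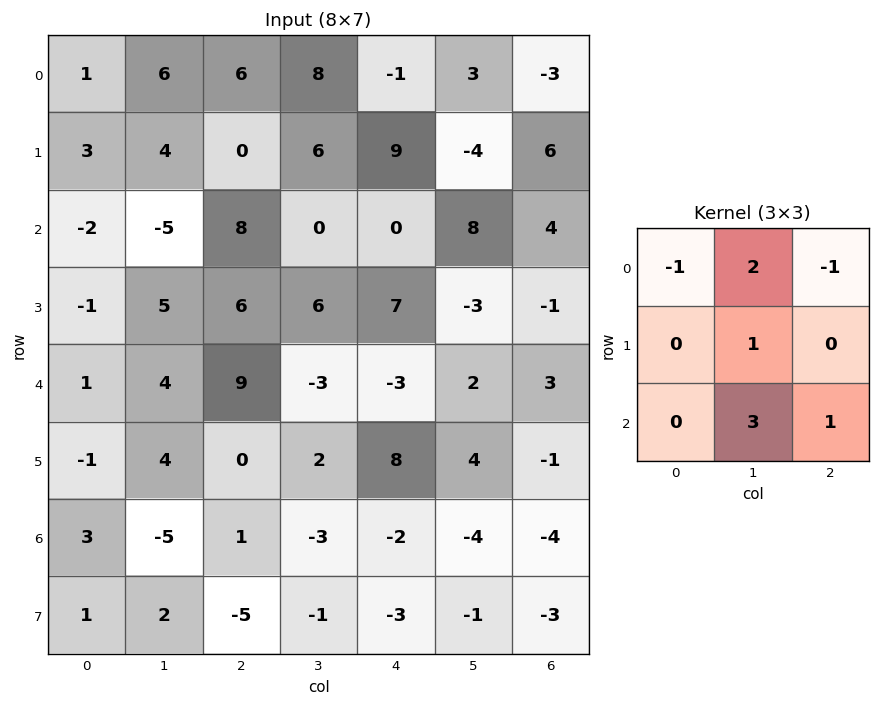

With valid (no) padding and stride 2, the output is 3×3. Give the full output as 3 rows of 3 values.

2 17 34
10 -14 18
-12 -21 -8

Output[0,0]: The receptive field on the input at this output position is [1 6 6 / 3 4 0 / -2 -5 8]. Elementwise product with the kernel and sum: 1·-1 + 6·2 + 6·-1 + 4·1 + -5·3 + 8·1.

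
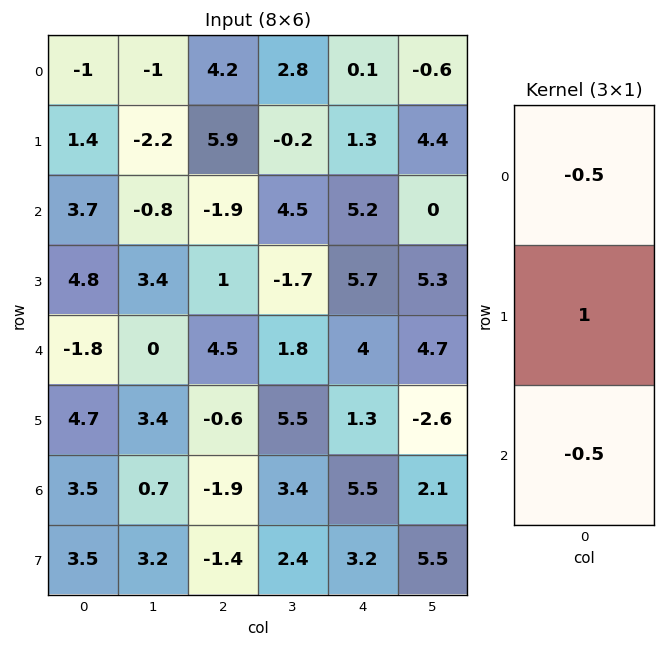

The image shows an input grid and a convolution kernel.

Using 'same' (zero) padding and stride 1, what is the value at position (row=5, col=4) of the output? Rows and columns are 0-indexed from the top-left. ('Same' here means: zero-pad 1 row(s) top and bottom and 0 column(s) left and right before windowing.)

The receptive field on the zero-padded input at this output position is [4 / 1.3 / 5.5]. Elementwise product with the kernel and sum: 4·-0.5 + 1.3·1 + 5.5·-0.5.

-3.45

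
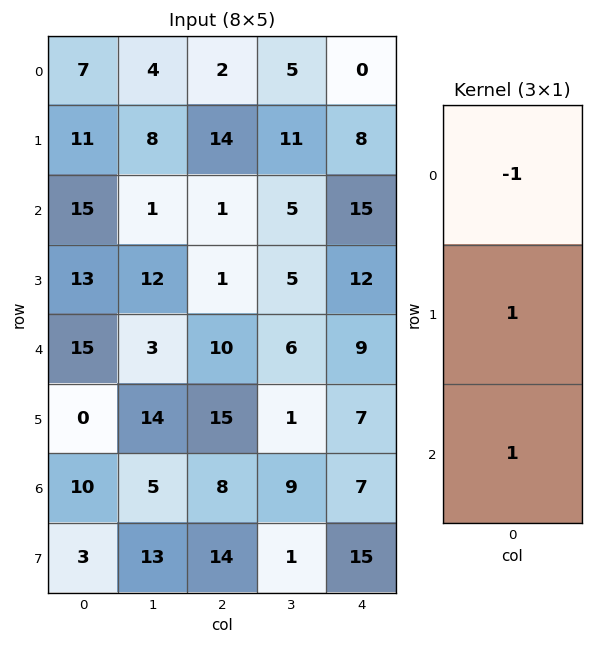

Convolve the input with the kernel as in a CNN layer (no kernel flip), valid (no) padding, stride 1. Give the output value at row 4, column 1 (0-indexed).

The receptive field on the input at this output position is [3 / 14 / 5]. Elementwise product with the kernel and sum: 3·-1 + 14·1 + 5·1.

16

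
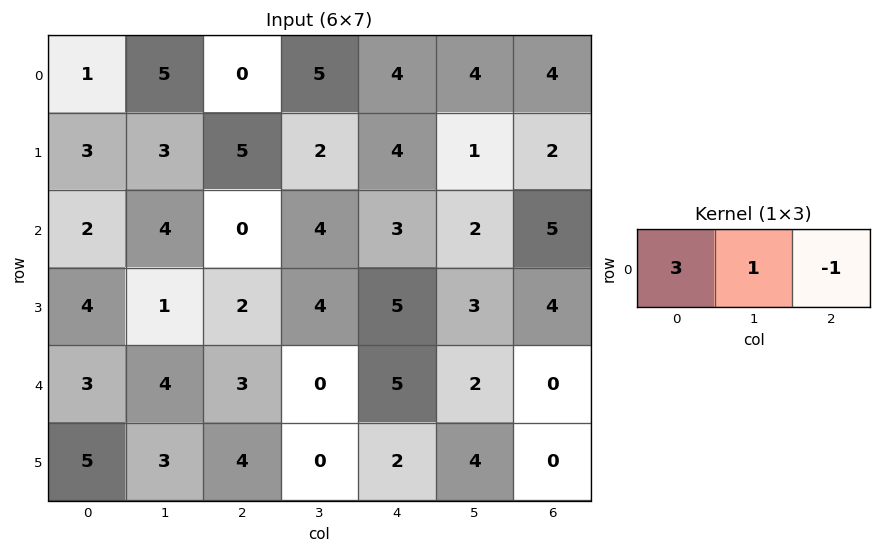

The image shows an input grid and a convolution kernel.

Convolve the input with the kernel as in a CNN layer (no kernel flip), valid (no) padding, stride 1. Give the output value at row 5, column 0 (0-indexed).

The receptive field on the input at this output position is [5 3 4]. Elementwise product with the kernel and sum: 5·3 + 3·1 + 4·-1.

14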